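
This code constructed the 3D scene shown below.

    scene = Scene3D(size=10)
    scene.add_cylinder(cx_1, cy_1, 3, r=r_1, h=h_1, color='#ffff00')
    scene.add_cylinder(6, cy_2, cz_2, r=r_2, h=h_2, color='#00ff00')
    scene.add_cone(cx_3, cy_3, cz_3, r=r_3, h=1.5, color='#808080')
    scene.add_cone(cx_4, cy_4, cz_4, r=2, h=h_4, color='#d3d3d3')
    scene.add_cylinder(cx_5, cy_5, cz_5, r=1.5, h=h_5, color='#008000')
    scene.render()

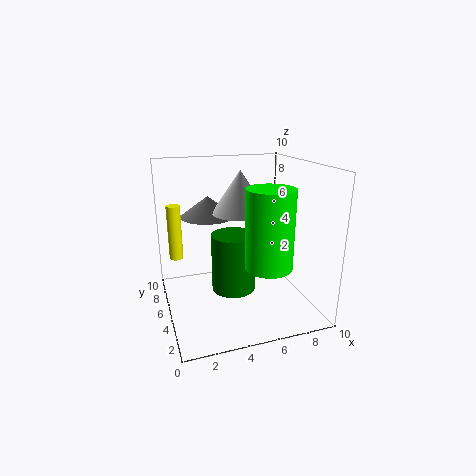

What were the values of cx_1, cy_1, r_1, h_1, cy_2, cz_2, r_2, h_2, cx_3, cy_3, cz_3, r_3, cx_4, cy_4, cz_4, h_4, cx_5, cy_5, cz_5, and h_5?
cx_1 = 1, cy_1 = 7.5, r_1 = 0.5, h_1 = 4, cy_2 = 2, cz_2 = 4, r_2 = 1.5, h_2 = 5, cx_3 = 3.5, cy_3 = 7.5, cz_3 = 6, r_3 = 2, cx_4 = 5.5, cy_4 = 6, cz_4 = 6.5, h_4 = 3, cx_5 = 4.5, cy_5 = 4.5, cz_5 = 1.5, h_5 = 4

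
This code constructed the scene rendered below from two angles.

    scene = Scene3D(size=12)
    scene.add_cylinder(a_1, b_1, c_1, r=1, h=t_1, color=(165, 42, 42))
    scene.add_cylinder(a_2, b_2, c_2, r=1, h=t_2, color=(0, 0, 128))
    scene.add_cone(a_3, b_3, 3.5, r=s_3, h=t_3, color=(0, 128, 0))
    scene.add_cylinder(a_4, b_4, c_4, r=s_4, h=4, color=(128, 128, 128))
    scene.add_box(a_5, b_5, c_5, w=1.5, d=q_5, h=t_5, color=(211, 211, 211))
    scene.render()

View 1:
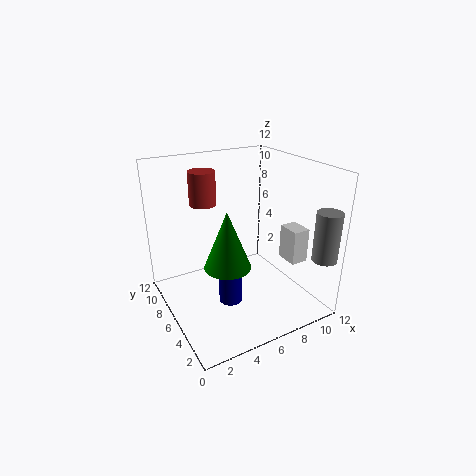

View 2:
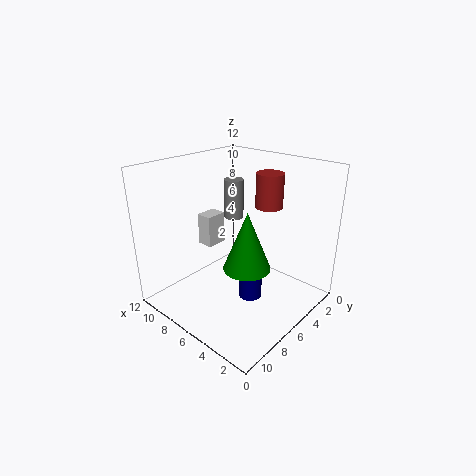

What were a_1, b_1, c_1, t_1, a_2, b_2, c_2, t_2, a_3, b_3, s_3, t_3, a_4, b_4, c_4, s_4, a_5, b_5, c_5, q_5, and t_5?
a_1 = 3, b_1 = 6, c_1 = 9.5, t_1 = 2.5, a_2 = 5, b_2 = 5.5, c_2 = 0.5, t_2 = 4, a_3 = 5, b_3 = 6, s_3 = 2, t_3 = 5, a_4 = 11, b_4 = 1, c_4 = 5, s_4 = 1, a_5 = 10, b_5 = 3.5, c_5 = 3.5, q_5 = 2, t_5 = 3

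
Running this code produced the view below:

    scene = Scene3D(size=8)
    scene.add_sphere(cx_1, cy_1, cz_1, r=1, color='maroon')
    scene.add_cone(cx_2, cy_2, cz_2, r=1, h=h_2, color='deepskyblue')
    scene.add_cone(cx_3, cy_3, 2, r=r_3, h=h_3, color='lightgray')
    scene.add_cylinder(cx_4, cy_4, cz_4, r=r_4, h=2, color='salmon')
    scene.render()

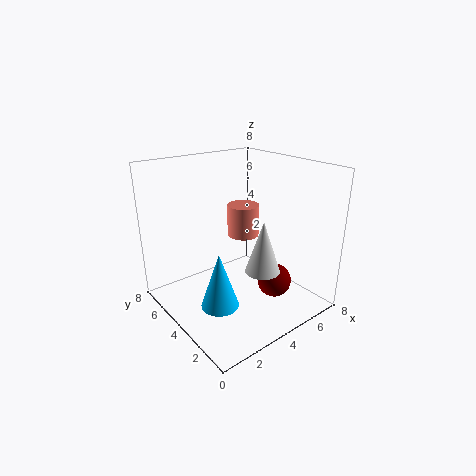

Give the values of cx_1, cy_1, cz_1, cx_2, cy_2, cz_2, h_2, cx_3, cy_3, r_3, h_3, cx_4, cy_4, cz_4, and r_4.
cx_1 = 6, cy_1 = 3, cz_1 = 1, cx_2 = 2, cy_2 = 3, cz_2 = 1, h_2 = 3, cx_3 = 5, cy_3 = 3, r_3 = 1, h_3 = 3, cx_4 = 6, cy_4 = 6, cz_4 = 3, r_4 = 1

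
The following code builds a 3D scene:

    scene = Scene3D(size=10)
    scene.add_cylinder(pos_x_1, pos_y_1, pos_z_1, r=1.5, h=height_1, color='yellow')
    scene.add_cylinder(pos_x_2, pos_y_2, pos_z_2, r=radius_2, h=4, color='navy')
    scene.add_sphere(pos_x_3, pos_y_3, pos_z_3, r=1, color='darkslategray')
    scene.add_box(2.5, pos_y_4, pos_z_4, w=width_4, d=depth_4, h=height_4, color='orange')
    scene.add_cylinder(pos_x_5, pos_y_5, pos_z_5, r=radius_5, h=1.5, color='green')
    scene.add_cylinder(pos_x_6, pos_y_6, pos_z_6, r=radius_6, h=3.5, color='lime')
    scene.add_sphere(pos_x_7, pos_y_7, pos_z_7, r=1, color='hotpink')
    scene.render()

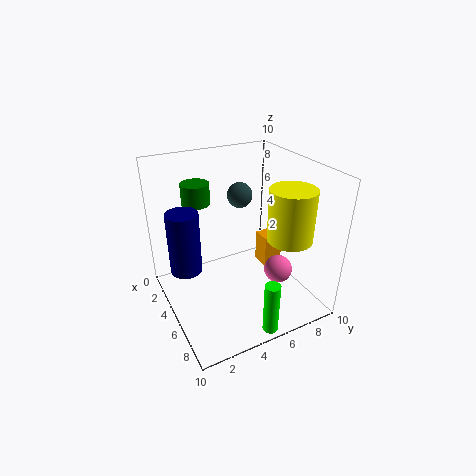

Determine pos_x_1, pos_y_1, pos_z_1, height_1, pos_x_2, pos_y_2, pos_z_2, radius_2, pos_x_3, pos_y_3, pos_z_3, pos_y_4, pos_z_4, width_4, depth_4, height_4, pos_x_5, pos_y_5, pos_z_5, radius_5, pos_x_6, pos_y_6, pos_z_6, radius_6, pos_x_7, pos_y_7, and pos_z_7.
pos_x_1 = 7.5; pos_y_1 = 7.5; pos_z_1 = 5.5; height_1 = 3.5; pos_x_2 = 5.5; pos_y_2 = 1; pos_z_2 = 4; radius_2 = 1; pos_x_3 = 1.5; pos_y_3 = 7; pos_z_3 = 6.5; pos_y_4 = 8; pos_z_4 = 1; width_4 = 1.5; depth_4 = 1.5; height_4 = 2.5; pos_x_5 = 2.5; pos_y_5 = 3; pos_z_5 = 7; radius_5 = 1; pos_x_6 = 9.5; pos_y_6 = 5; pos_z_6 = 0.5; radius_6 = 0.5; pos_x_7 = 6.5; pos_y_7 = 7.5; pos_z_7 = 2.5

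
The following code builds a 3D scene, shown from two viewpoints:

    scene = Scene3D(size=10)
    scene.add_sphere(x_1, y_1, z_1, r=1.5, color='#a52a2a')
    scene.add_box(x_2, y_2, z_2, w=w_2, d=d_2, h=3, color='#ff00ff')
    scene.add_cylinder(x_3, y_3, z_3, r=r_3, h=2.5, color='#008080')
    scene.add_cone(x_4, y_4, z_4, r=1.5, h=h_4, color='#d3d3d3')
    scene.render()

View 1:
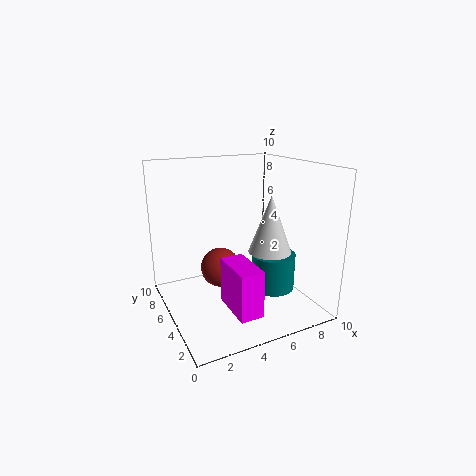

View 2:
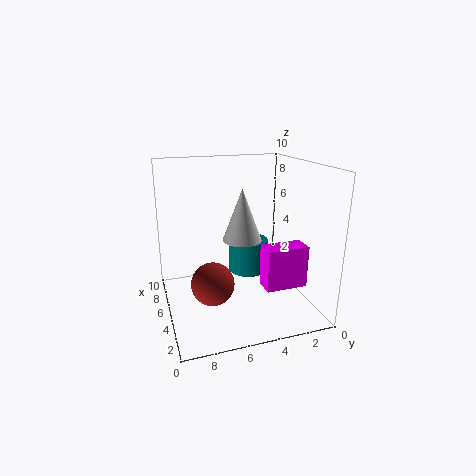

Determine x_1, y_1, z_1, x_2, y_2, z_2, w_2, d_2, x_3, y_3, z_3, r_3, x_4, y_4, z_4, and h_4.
x_1 = 4.5, y_1 = 7, z_1 = 2, x_2 = 3, y_2 = 0.5, z_2 = 1.5, w_2 = 1.5, d_2 = 3, x_3 = 7, y_3 = 3.5, z_3 = 1.5, r_3 = 1.5, x_4 = 7, y_4 = 4, z_4 = 4, h_4 = 4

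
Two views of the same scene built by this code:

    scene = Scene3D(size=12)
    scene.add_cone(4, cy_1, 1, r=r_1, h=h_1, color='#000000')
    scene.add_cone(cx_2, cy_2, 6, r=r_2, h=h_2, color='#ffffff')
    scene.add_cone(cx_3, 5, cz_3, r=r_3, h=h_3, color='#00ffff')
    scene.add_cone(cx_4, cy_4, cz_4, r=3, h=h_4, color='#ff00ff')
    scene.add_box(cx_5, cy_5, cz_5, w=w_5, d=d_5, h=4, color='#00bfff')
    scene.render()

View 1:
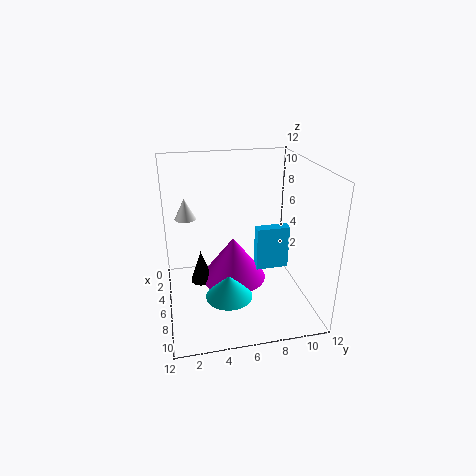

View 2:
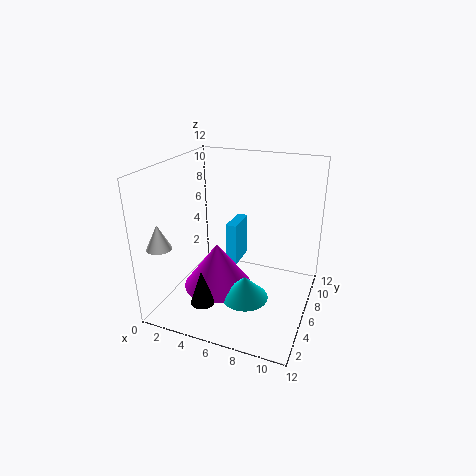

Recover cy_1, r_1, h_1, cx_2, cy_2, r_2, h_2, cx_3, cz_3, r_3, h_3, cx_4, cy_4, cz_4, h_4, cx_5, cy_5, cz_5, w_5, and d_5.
cy_1 = 3
r_1 = 1
h_1 = 3
cx_2 = 1
cy_2 = 2
r_2 = 1
h_2 = 2
cx_3 = 7
cz_3 = 1
r_3 = 2
h_3 = 2
cx_4 = 4
cy_4 = 6
cz_4 = 1
h_4 = 4
cx_5 = 4
cy_5 = 8
cz_5 = 2
w_5 = 1
d_5 = 3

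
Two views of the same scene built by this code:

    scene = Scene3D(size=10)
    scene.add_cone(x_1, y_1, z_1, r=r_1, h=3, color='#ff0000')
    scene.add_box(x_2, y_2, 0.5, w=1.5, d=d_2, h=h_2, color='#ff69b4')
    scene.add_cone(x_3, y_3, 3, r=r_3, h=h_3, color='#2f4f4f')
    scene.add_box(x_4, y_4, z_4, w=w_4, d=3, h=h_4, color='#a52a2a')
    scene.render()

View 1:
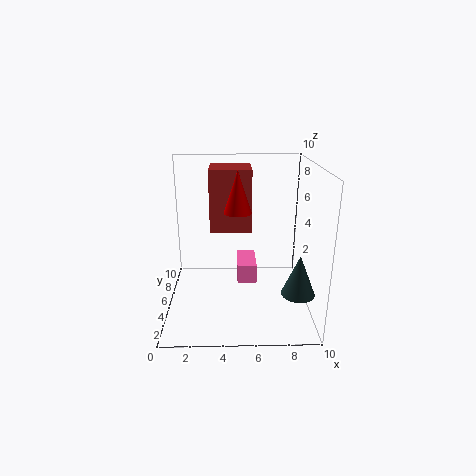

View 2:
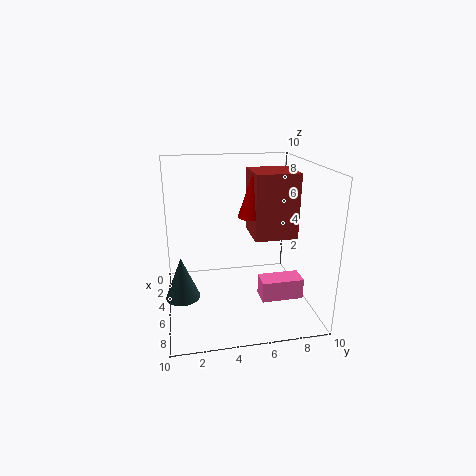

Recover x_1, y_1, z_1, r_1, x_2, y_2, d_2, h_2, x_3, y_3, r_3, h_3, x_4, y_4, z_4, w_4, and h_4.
x_1 = 5
y_1 = 6
z_1 = 6.5
r_1 = 1
x_2 = 5
y_2 = 6.5
d_2 = 3
h_2 = 1.5
x_3 = 8.5
y_3 = 1
r_3 = 1
h_3 = 2.5
x_4 = 3
y_4 = 6
z_4 = 5
w_4 = 3
h_4 = 4.5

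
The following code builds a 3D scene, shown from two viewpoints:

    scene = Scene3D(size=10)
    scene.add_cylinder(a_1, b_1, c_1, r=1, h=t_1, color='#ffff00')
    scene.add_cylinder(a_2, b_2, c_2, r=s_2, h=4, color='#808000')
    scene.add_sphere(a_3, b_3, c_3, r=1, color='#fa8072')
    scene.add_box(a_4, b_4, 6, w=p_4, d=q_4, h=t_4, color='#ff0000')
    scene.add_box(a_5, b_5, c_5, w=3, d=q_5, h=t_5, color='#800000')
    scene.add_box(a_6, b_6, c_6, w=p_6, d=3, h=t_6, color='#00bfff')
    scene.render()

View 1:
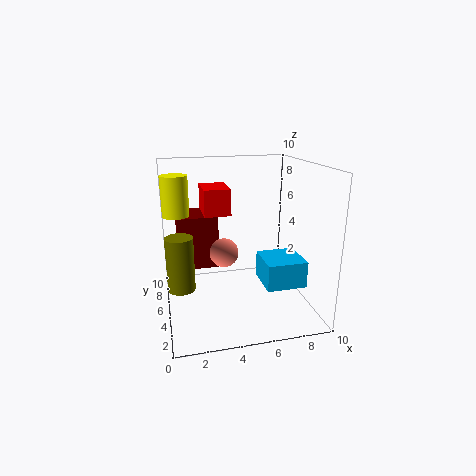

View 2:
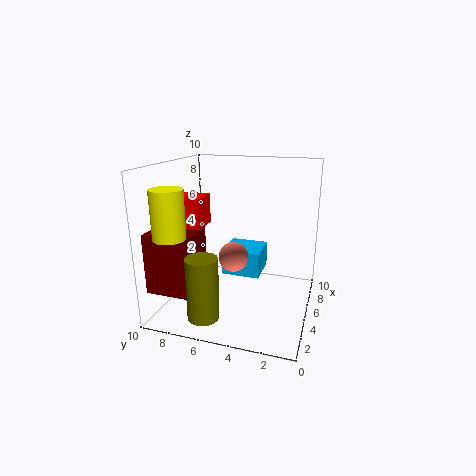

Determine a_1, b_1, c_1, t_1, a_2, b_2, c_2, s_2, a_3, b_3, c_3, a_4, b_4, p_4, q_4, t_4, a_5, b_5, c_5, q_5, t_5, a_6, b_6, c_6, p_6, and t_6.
a_1 = 1, b_1 = 8, c_1 = 6, t_1 = 3, a_2 = 1, b_2 = 6, c_2 = 1, s_2 = 1, a_3 = 4, b_3 = 5, c_3 = 4, a_4 = 3, b_4 = 7, p_4 = 2, q_4 = 3, t_4 = 2, a_5 = 1, b_5 = 7, c_5 = 2, q_5 = 3, t_5 = 4, a_6 = 7, b_6 = 4, c_6 = 1, p_6 = 3, t_6 = 2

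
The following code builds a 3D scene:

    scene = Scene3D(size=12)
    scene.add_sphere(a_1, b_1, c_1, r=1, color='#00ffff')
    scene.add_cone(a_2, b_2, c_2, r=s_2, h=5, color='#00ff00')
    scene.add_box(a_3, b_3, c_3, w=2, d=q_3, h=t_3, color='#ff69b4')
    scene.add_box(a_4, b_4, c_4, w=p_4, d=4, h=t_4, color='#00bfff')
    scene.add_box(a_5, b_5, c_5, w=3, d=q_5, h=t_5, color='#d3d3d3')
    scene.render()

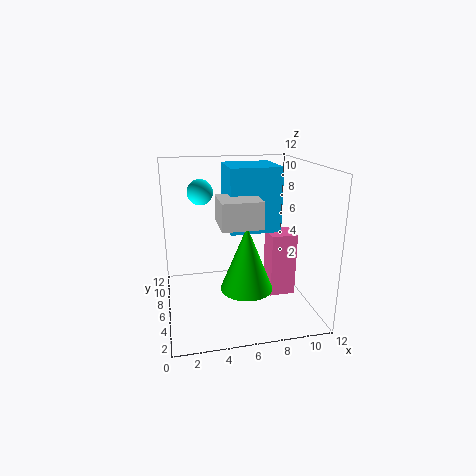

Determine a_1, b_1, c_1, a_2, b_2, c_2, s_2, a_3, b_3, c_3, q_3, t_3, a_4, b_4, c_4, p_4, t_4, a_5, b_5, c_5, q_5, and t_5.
a_1 = 3; b_1 = 6; c_1 = 10; a_2 = 6; b_2 = 3; c_2 = 3; s_2 = 2; a_3 = 8; b_3 = 3; c_3 = 2; q_3 = 2; t_3 = 5; a_4 = 5; b_4 = 4; c_4 = 7; p_4 = 4; t_4 = 5; a_5 = 4; b_5 = 2; c_5 = 8; q_5 = 3; t_5 = 2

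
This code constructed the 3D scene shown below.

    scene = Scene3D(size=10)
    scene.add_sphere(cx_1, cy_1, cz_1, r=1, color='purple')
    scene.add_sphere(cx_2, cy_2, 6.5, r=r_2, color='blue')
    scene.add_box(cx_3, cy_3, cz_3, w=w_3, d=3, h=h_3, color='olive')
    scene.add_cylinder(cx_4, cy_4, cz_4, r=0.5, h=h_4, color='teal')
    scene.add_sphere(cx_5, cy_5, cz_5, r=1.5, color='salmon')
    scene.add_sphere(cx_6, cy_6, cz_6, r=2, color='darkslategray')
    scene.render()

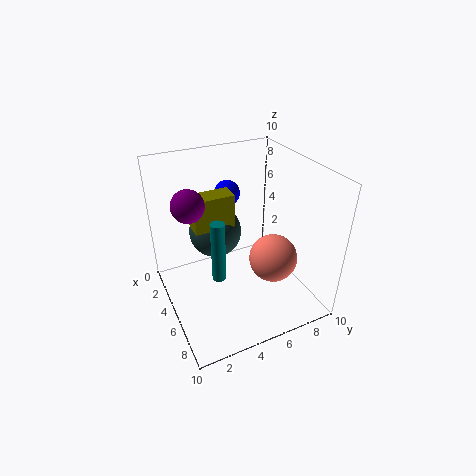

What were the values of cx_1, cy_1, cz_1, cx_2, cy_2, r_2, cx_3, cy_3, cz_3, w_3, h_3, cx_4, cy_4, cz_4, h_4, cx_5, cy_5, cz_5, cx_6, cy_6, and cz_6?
cx_1 = 5.5; cy_1 = 1.5; cz_1 = 8.5; cx_2 = 1; cy_2 = 6; r_2 = 1; cx_3 = 2; cy_3 = 2.5; cz_3 = 5; w_3 = 1.5; h_3 = 2.5; cx_4 = 5; cy_4 = 3.5; cz_4 = 2; h_4 = 4.5; cx_5 = 8; cy_5 = 6; cz_5 = 5; cx_6 = 2; cy_6 = 4.5; cz_6 = 4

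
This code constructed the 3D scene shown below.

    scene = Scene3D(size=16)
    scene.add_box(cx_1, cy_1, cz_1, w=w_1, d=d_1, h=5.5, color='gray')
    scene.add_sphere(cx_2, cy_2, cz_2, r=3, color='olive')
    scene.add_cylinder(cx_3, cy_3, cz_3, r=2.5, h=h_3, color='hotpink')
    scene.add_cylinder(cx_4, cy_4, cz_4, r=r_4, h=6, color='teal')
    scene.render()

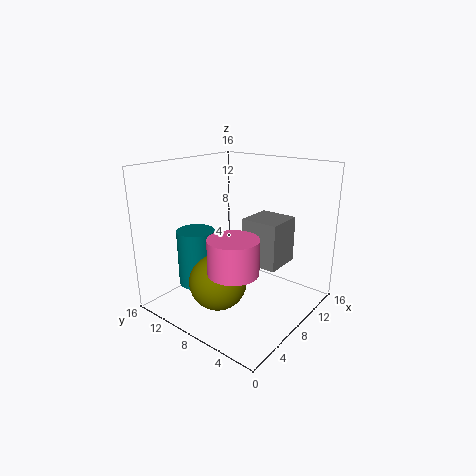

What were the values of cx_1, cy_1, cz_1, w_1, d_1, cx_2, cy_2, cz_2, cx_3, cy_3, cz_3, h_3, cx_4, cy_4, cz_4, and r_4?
cx_1 = 10, cy_1 = 4.5, cz_1 = 4, w_1 = 4.5, d_1 = 4.5, cx_2 = 4, cy_2 = 7.5, cz_2 = 4.5, cx_3 = 3.5, cy_3 = 5, cz_3 = 6.5, h_3 = 3.5, cx_4 = 4, cy_4 = 10.5, cz_4 = 3.5, r_4 = 2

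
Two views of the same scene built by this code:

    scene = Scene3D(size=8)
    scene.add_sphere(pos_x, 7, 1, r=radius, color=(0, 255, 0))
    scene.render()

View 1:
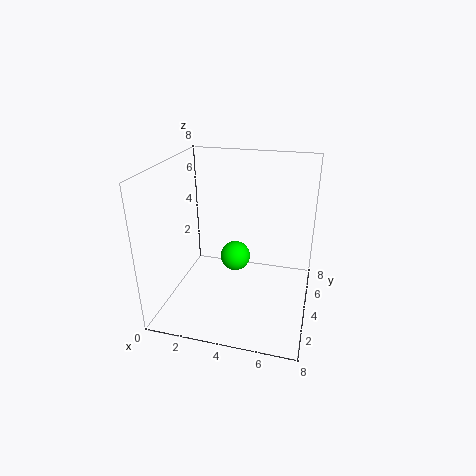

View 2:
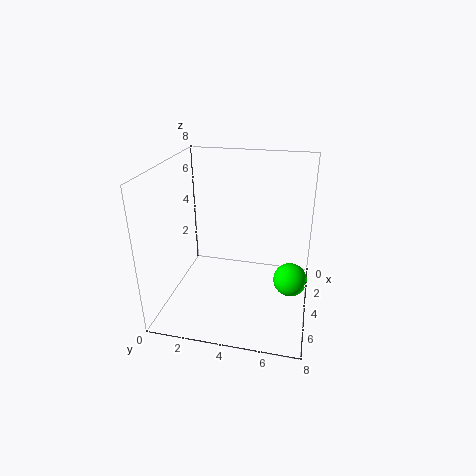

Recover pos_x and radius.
pos_x = 3
radius = 1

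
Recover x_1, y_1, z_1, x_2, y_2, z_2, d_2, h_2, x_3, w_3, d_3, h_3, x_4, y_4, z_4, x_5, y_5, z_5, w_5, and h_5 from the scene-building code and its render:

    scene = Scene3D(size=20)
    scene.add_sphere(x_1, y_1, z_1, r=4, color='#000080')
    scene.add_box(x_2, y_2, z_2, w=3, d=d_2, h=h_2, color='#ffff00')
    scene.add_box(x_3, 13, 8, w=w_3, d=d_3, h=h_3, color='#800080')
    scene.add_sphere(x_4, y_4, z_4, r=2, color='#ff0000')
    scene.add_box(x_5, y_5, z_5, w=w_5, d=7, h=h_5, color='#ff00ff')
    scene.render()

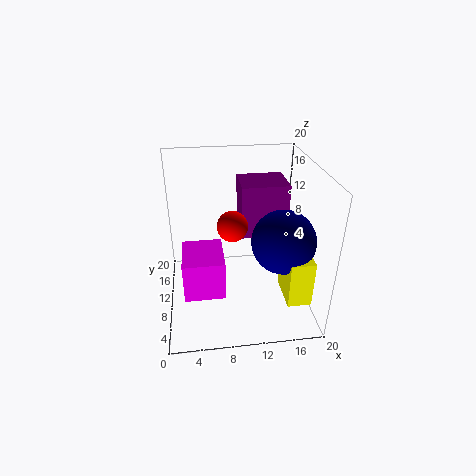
x_1 = 15; y_1 = 5; z_1 = 12; x_2 = 15; y_2 = 1; z_2 = 5; d_2 = 5; h_2 = 6; x_3 = 11; w_3 = 7; d_3 = 6; h_3 = 8; x_4 = 9; y_4 = 8; z_4 = 13; x_5 = 2; y_5 = 8; z_5 = 1; w_5 = 6; h_5 = 6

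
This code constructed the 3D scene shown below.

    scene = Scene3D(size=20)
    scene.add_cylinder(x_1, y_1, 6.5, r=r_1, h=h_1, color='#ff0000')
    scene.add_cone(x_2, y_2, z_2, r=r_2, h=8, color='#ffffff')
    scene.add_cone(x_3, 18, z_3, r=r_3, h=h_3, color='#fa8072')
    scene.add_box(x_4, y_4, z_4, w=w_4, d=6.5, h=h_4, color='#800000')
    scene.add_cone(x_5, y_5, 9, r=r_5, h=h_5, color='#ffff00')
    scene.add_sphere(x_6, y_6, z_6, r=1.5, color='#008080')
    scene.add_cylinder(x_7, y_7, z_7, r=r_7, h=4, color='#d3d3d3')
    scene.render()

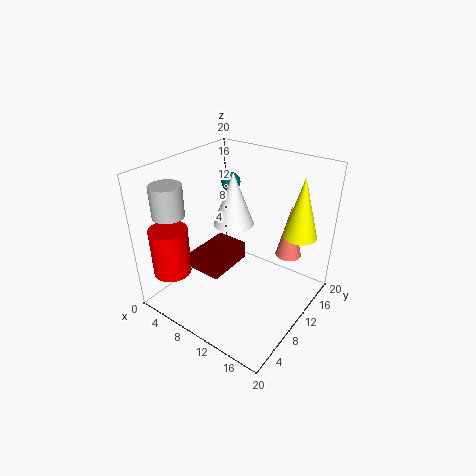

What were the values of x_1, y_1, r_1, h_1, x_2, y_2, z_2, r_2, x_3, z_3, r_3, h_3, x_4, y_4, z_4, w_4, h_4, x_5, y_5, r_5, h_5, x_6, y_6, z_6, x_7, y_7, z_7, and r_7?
x_1 = 4.5
y_1 = 2.5
r_1 = 2.5
h_1 = 6.5
x_2 = 7
y_2 = 13
z_2 = 10
r_2 = 3
x_3 = 14
z_3 = 4.5
r_3 = 2
h_3 = 8.5
x_4 = 6
y_4 = 4.5
z_4 = 6.5
w_4 = 4.5
h_4 = 2.5
x_5 = 16
y_5 = 17
r_5 = 2.5
h_5 = 9
x_6 = 3.5
y_6 = 17
z_6 = 14.5
x_7 = 5
y_7 = 2.5
z_7 = 15
r_7 = 2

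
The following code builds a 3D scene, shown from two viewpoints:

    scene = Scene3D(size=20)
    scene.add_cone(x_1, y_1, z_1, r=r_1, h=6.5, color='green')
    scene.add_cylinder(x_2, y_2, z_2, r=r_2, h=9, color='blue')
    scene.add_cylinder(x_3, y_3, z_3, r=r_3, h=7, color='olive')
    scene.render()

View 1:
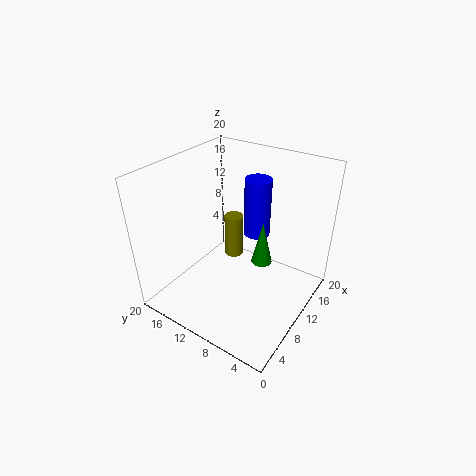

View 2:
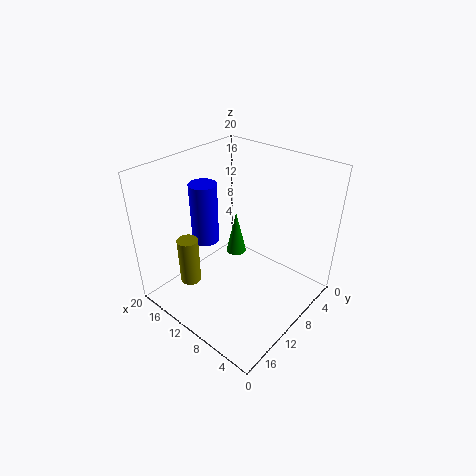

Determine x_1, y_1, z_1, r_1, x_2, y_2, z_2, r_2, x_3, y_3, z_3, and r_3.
x_1 = 12.5, y_1 = 7.5, z_1 = 5.5, r_1 = 1.5, x_2 = 16, y_2 = 10.5, z_2 = 7.5, r_2 = 2, x_3 = 15.5, y_3 = 14.5, z_3 = 2.5, r_3 = 1.5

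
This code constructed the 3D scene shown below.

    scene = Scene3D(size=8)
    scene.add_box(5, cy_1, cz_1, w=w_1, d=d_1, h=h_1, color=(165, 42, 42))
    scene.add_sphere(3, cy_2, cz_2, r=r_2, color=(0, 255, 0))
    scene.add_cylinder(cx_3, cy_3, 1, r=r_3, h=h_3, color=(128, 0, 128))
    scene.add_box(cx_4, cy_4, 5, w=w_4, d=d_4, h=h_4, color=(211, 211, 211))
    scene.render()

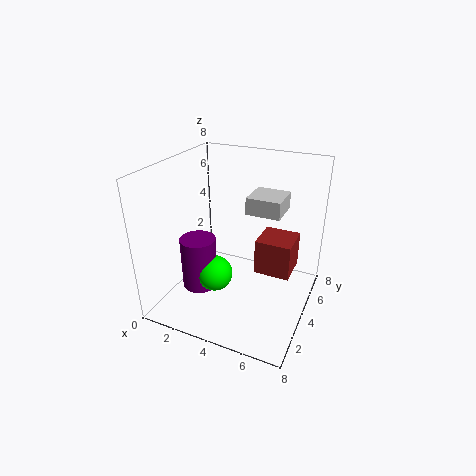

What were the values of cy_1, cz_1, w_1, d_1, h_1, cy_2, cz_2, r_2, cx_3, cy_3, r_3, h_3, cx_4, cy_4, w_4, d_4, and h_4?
cy_1 = 4
cz_1 = 2
w_1 = 2
d_1 = 2
h_1 = 2
cy_2 = 3
cz_2 = 2
r_2 = 1
cx_3 = 2
cy_3 = 3
r_3 = 1
h_3 = 3
cx_4 = 4
cy_4 = 5
w_4 = 2
d_4 = 2
h_4 = 1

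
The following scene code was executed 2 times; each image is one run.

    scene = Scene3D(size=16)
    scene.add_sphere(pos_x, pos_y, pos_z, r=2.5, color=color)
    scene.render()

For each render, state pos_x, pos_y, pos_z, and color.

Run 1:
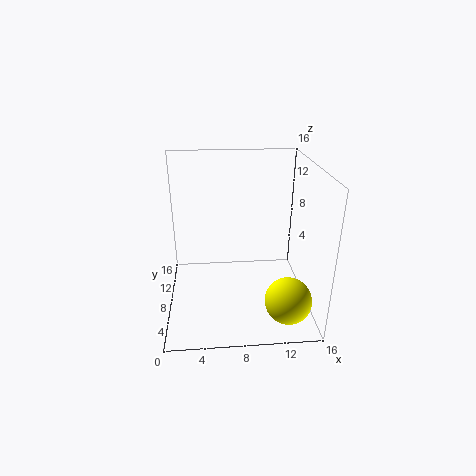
pos_x = 13; pos_y = 3.5; pos_z = 2.5; color = 'yellow'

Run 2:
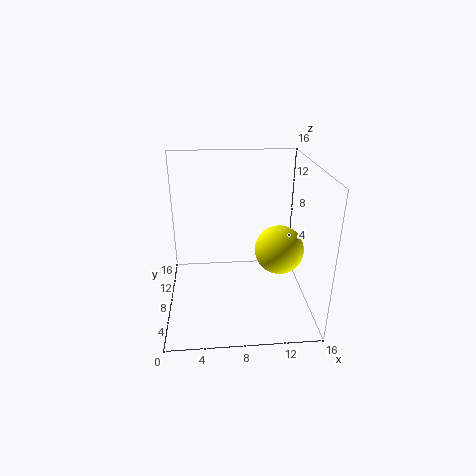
pos_x = 12; pos_y = 5; pos_z = 8; color = 'yellow'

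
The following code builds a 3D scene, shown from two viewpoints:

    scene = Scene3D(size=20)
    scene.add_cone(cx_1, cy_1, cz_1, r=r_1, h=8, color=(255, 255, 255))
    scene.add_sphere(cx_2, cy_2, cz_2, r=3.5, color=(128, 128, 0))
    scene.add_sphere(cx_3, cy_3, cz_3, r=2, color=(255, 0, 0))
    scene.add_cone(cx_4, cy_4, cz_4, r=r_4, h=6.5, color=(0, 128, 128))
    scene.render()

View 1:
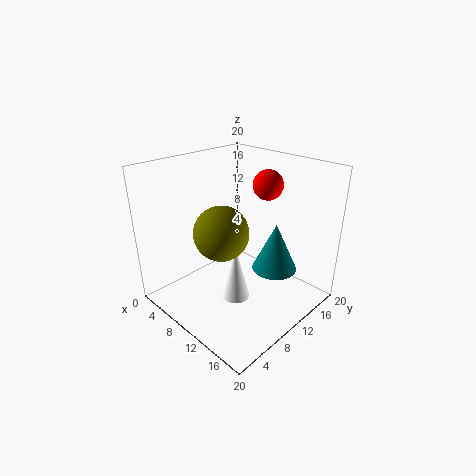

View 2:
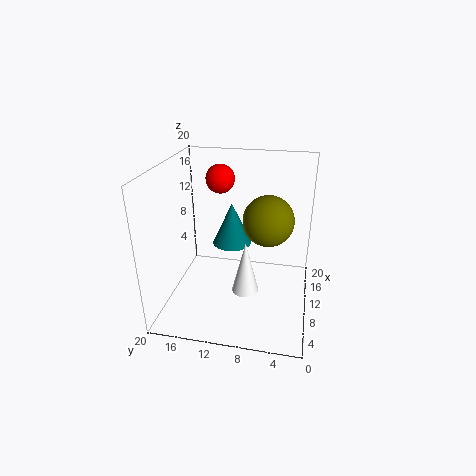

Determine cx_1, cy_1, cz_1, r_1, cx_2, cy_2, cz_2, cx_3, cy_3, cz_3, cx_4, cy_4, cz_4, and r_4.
cx_1 = 10.5, cy_1 = 9, cz_1 = 1, r_1 = 2, cx_2 = 11, cy_2 = 6, cz_2 = 12.5, cx_3 = 12.5, cy_3 = 13, cz_3 = 17.5, cx_4 = 15, cy_4 = 12, cz_4 = 6.5, r_4 = 3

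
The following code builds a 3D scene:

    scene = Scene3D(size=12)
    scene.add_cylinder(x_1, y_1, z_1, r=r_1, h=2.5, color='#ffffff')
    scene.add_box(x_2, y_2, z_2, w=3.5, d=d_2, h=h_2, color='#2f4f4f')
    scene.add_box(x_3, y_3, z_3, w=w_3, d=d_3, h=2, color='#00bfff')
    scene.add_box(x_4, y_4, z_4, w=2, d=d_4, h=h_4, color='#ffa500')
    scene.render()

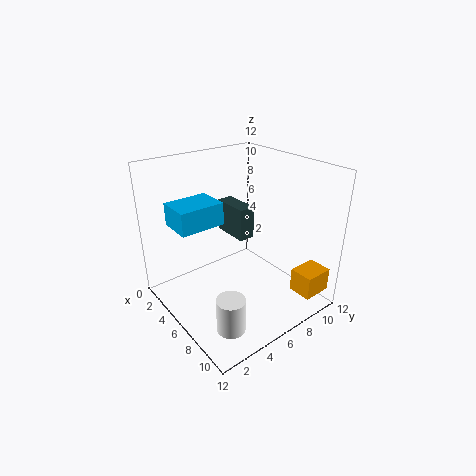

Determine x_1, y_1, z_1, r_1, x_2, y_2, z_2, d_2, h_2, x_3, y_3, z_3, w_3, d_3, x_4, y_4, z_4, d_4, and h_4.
x_1 = 11; y_1 = 1.5; z_1 = 2.5; r_1 = 1; x_2 = 1; y_2 = 7.5; z_2 = 4.5; d_2 = 1.5; h_2 = 3; x_3 = 1; y_3 = 2; z_3 = 6.5; w_3 = 3; d_3 = 4; x_4 = 9.5; y_4 = 9; z_4 = 1.5; d_4 = 2.5; h_4 = 2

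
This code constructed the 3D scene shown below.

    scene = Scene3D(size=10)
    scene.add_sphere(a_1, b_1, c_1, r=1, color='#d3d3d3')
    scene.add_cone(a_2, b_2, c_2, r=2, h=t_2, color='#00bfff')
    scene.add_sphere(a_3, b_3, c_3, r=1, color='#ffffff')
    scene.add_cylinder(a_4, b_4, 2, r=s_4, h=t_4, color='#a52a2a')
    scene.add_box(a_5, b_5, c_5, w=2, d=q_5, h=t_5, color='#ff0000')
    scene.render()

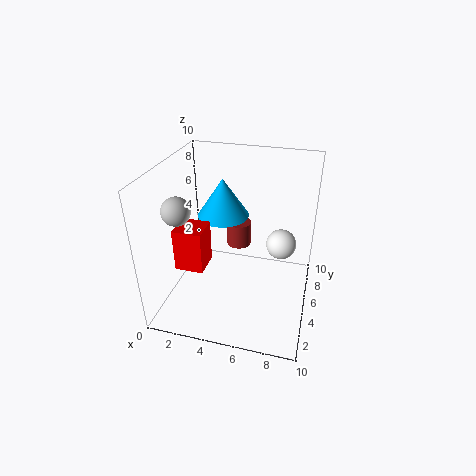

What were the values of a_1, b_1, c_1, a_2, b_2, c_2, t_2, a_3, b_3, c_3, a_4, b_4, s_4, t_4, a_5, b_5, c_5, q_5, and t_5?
a_1 = 1, b_1 = 4, c_1 = 7, a_2 = 3, b_2 = 8, c_2 = 5, t_2 = 3, a_3 = 8, b_3 = 5, c_3 = 5, a_4 = 4, b_4 = 9, s_4 = 1, t_4 = 2, a_5 = 1, b_5 = 3, c_5 = 3, q_5 = 2, t_5 = 3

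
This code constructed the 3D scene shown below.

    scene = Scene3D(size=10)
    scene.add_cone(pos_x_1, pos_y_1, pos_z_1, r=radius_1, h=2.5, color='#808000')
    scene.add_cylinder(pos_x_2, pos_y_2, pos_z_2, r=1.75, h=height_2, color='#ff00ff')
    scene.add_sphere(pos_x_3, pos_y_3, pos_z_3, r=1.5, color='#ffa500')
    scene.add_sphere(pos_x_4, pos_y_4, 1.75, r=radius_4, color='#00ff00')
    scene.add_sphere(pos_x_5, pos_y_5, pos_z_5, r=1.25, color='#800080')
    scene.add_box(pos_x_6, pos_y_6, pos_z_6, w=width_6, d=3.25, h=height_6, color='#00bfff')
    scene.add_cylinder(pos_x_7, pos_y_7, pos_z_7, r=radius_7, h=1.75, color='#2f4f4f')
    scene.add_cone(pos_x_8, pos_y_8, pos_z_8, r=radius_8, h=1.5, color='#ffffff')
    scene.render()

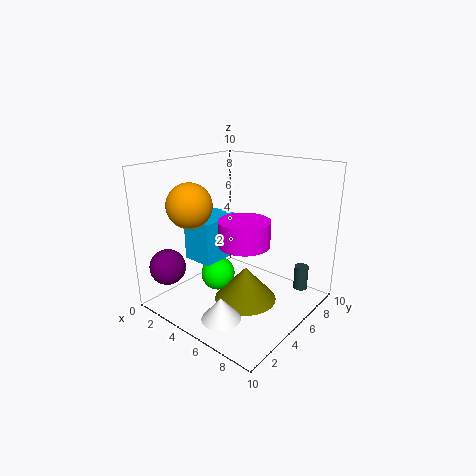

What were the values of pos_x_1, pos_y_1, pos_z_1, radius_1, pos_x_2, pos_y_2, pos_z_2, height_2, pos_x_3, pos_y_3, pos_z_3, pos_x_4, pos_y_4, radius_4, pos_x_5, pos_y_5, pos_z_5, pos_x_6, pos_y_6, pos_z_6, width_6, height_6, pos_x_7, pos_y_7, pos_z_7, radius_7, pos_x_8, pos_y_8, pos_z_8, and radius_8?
pos_x_1 = 5.5, pos_y_1 = 5.25, pos_z_1 = 0.25, radius_1 = 2.25, pos_x_2 = 5.75, pos_y_2 = 4.75, pos_z_2 = 4.75, height_2 = 1.75, pos_x_3 = 3, pos_y_3 = 2.5, pos_z_3 = 7.5, pos_x_4 = 3.25, pos_y_4 = 4.75, radius_4 = 1.25, pos_x_5 = 1.5, pos_y_5 = 1.5, pos_z_5 = 3, pos_x_6 = 1.75, pos_y_6 = 3, pos_z_6 = 3.25, width_6 = 2.25, height_6 = 3, pos_x_7 = 8.5, pos_y_7 = 8, pos_z_7 = 1, radius_7 = 0.5, pos_x_8 = 6.5, pos_y_8 = 1.5, pos_z_8 = 1, radius_8 = 1.25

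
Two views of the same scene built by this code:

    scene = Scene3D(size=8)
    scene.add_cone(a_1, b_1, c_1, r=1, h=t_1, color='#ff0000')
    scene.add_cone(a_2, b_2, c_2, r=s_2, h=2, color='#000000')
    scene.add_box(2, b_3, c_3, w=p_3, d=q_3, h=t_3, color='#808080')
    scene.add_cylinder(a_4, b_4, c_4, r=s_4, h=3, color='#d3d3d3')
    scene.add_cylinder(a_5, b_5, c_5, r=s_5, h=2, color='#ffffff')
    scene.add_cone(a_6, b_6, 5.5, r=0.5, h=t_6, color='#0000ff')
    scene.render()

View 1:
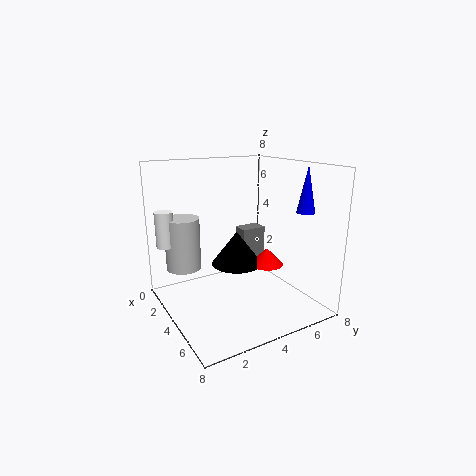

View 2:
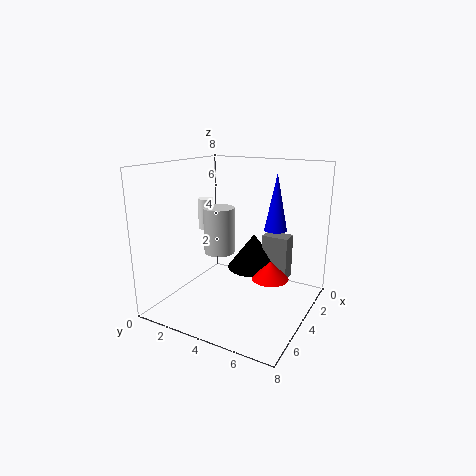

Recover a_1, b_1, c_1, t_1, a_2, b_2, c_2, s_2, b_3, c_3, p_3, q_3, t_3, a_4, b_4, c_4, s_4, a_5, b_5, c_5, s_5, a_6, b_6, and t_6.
a_1 = 4; b_1 = 6; c_1 = 2; t_1 = 1; a_2 = 3; b_2 = 4.5; c_2 = 2; s_2 = 1.5; b_3 = 5; c_3 = 1.5; p_3 = 1; q_3 = 1.5; t_3 = 2.5; a_4 = 2; b_4 = 1.5; c_4 = 2; s_4 = 1; a_5 = 2; b_5 = 0.5; c_5 = 3.5; s_5 = 0.5; a_6 = 6; b_6 = 7; t_6 = 2.5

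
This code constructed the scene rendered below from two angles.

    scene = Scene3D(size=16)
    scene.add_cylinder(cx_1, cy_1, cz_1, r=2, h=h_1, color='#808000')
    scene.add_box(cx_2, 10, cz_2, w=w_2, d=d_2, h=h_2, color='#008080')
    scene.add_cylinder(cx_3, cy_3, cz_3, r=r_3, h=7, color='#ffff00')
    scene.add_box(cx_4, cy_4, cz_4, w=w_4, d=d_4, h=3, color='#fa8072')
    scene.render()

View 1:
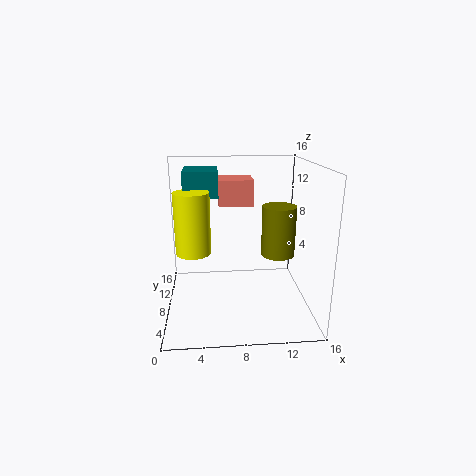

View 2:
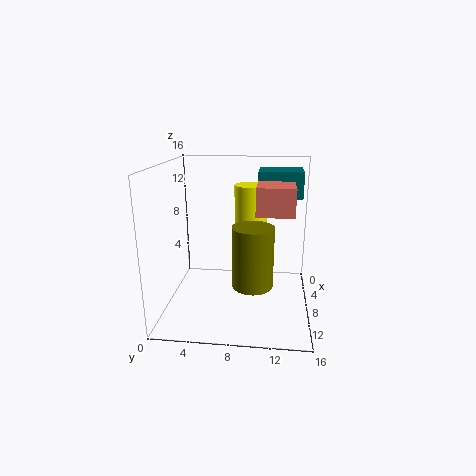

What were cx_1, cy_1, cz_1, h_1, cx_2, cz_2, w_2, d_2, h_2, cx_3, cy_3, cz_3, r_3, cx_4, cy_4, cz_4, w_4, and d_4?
cx_1 = 13, cy_1 = 10, cz_1 = 5, h_1 = 6, cx_2 = 2, cz_2 = 12, w_2 = 4, d_2 = 5, h_2 = 3, cx_3 = 3, cy_3 = 9, cz_3 = 6, r_3 = 2, cx_4 = 6, cy_4 = 10, cz_4 = 11, w_4 = 4, d_4 = 4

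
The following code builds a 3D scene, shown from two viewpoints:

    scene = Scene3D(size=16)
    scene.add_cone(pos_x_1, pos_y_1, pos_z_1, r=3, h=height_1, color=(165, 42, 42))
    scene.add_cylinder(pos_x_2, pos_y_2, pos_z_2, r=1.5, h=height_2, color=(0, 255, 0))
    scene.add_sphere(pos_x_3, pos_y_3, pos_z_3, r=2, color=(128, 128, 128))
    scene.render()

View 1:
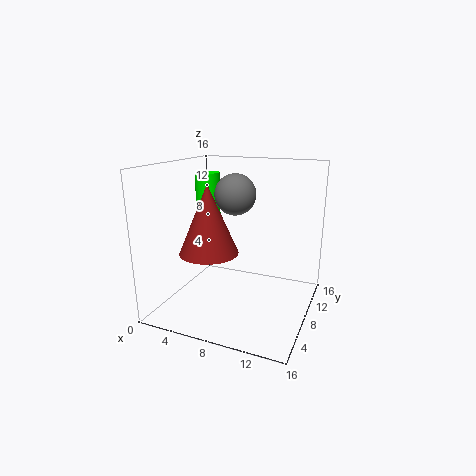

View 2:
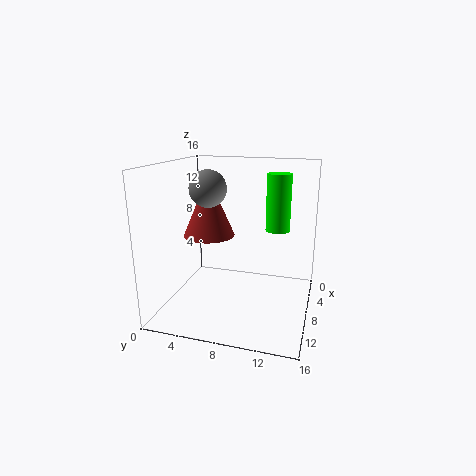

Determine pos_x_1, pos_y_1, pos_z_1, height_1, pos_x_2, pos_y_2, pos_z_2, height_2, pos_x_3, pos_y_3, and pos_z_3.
pos_x_1 = 6.5, pos_y_1 = 4, pos_z_1 = 7.5, height_1 = 7, pos_x_2 = 2.5, pos_y_2 = 11.5, pos_z_2 = 7.5, height_2 = 7, pos_x_3 = 9, pos_y_3 = 5, pos_z_3 = 13.5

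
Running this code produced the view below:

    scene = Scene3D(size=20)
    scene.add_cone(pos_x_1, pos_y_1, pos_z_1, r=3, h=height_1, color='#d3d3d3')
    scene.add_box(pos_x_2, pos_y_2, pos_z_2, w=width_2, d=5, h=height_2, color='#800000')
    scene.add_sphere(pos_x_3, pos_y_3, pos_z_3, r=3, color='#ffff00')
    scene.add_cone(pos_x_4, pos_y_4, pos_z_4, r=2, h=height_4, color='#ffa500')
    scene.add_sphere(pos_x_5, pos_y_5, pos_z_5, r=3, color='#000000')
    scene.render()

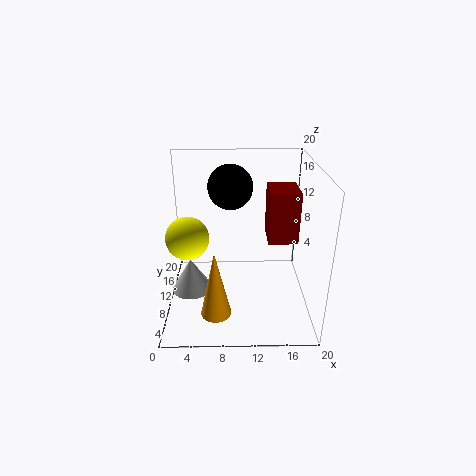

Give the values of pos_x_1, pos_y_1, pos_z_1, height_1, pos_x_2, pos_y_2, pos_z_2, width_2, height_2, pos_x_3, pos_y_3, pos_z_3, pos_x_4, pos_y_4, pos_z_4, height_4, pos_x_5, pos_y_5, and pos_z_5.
pos_x_1 = 3; pos_y_1 = 11; pos_z_1 = 1; height_1 = 5; pos_x_2 = 14; pos_y_2 = 8; pos_z_2 = 10; width_2 = 4; height_2 = 7; pos_x_3 = 3; pos_y_3 = 10; pos_z_3 = 10; pos_x_4 = 7; pos_y_4 = 4; pos_z_4 = 2; height_4 = 9; pos_x_5 = 9; pos_y_5 = 11; pos_z_5 = 17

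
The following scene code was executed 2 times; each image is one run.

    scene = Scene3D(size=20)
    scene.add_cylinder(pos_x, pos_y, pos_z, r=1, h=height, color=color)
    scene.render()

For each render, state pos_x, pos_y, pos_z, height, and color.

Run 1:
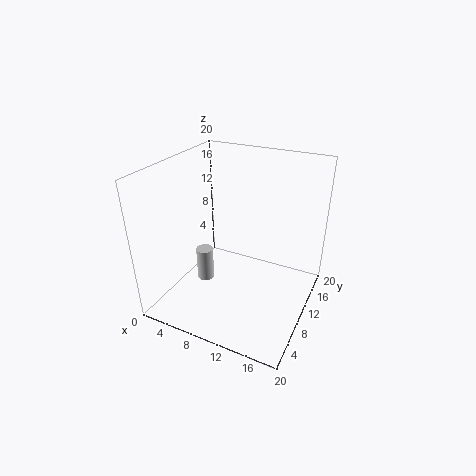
pos_x = 9; pos_y = 3; pos_z = 8; height = 4; color = 'lightgray'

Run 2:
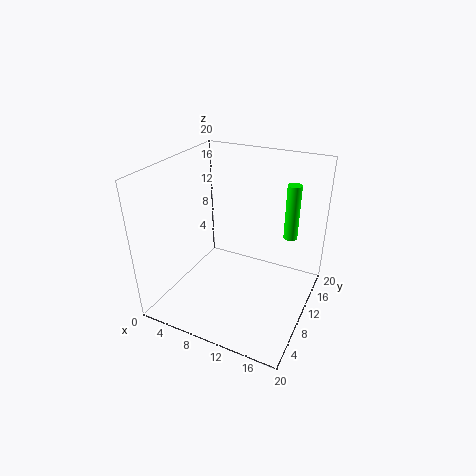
pos_x = 16; pos_y = 15; pos_z = 9; height = 8; color = 'lime'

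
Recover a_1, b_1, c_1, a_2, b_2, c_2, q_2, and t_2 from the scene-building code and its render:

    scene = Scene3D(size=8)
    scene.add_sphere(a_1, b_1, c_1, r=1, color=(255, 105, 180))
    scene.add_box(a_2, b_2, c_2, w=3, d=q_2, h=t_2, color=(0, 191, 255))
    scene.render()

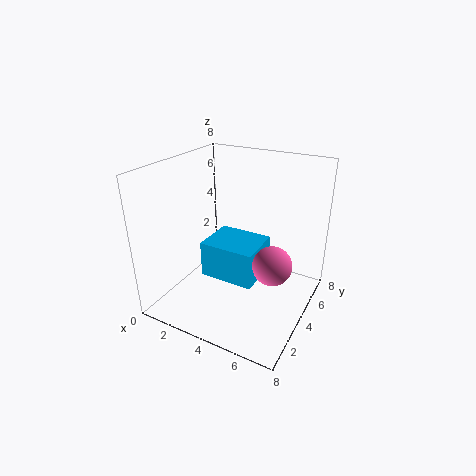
a_1 = 6.5; b_1 = 3; c_1 = 3.5; a_2 = 2.5; b_2 = 2.5; c_2 = 2; q_2 = 2.5; t_2 = 2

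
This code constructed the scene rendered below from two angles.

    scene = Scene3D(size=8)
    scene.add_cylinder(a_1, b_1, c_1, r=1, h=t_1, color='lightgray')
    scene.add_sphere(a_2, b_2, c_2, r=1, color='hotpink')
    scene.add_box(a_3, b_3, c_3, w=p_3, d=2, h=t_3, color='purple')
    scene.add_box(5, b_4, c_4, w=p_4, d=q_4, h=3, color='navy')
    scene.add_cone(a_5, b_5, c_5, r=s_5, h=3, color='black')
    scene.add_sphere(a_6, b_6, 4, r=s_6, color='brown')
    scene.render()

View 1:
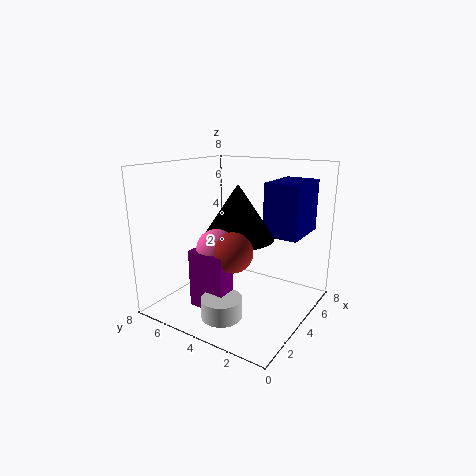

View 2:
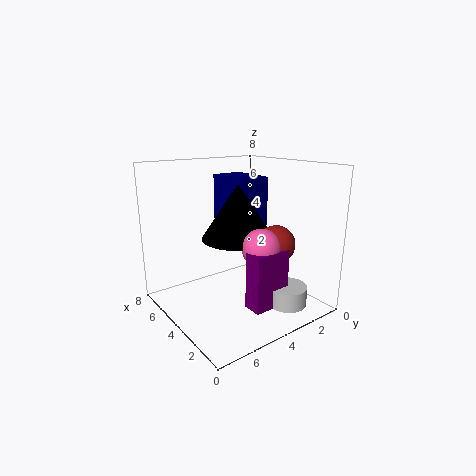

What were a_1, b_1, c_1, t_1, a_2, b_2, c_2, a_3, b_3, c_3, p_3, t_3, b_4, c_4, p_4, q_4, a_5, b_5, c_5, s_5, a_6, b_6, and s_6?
a_1 = 1; b_1 = 3; c_1 = 1; t_1 = 1; a_2 = 2; b_2 = 4; c_2 = 4; a_3 = 1; b_3 = 3; c_3 = 1; p_3 = 1; t_3 = 3; b_4 = 1; c_4 = 4; p_4 = 3; q_4 = 2; a_5 = 4; b_5 = 4; c_5 = 4; s_5 = 2; a_6 = 2; b_6 = 3; s_6 = 1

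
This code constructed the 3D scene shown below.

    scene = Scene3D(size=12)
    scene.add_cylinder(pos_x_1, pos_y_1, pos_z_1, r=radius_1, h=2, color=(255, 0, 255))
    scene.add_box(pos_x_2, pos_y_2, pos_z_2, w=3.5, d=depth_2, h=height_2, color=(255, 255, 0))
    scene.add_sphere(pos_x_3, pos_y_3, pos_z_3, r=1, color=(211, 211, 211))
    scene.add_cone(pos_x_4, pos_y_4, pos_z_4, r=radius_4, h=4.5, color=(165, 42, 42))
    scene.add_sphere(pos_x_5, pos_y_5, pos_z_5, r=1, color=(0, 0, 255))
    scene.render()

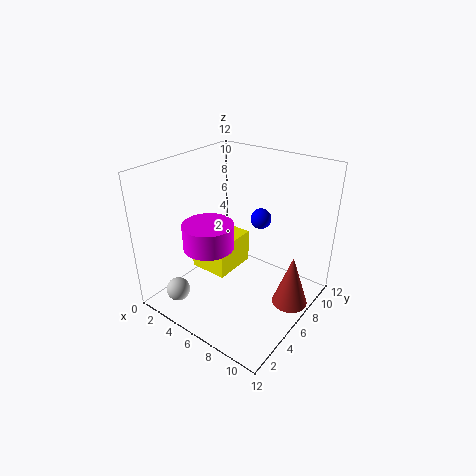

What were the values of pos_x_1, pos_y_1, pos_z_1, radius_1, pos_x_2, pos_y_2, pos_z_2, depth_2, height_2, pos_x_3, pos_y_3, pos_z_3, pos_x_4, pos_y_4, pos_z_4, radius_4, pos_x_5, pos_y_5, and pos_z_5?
pos_x_1 = 5, pos_y_1 = 3.5, pos_z_1 = 6, radius_1 = 2, pos_x_2 = 1.5, pos_y_2 = 5, pos_z_2 = 2, depth_2 = 4, height_2 = 3, pos_x_3 = 2.5, pos_y_3 = 2, pos_z_3 = 1.5, pos_x_4 = 10.5, pos_y_4 = 7.5, pos_z_4 = 0.5, radius_4 = 1.5, pos_x_5 = 5, pos_y_5 = 11, pos_z_5 = 5.5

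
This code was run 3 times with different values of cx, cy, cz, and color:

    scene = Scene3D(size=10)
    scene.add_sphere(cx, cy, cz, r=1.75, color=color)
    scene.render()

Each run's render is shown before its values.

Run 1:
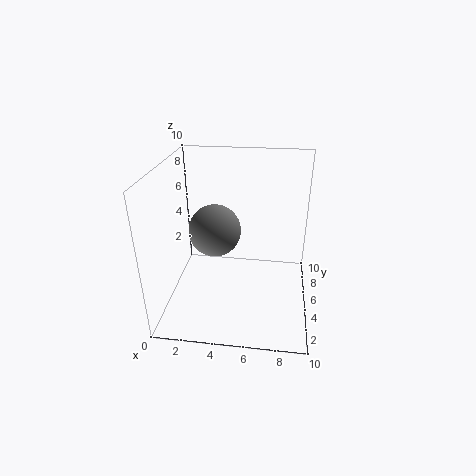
cx = 3.5, cy = 4.5, cz = 5.75, color = 'gray'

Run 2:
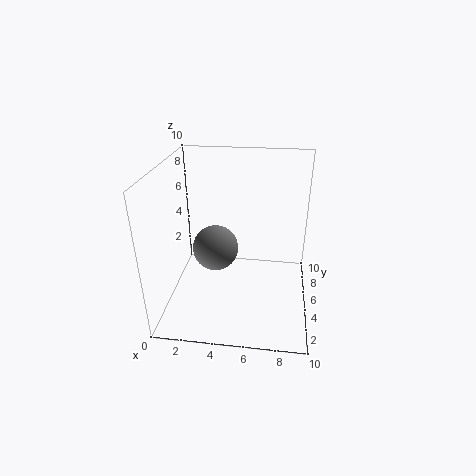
cx = 3, cy = 6.75, cz = 3, color = 'gray'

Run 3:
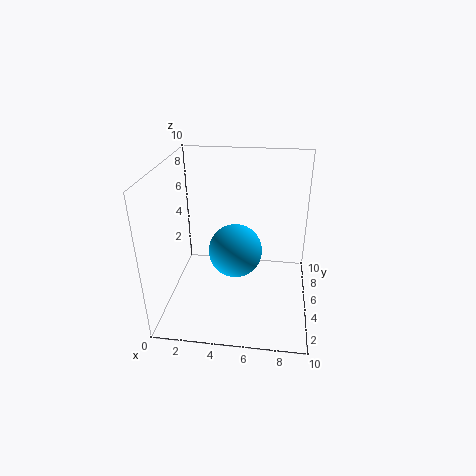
cx = 5, cy = 3.75, cz = 4.75, color = 'deepskyblue'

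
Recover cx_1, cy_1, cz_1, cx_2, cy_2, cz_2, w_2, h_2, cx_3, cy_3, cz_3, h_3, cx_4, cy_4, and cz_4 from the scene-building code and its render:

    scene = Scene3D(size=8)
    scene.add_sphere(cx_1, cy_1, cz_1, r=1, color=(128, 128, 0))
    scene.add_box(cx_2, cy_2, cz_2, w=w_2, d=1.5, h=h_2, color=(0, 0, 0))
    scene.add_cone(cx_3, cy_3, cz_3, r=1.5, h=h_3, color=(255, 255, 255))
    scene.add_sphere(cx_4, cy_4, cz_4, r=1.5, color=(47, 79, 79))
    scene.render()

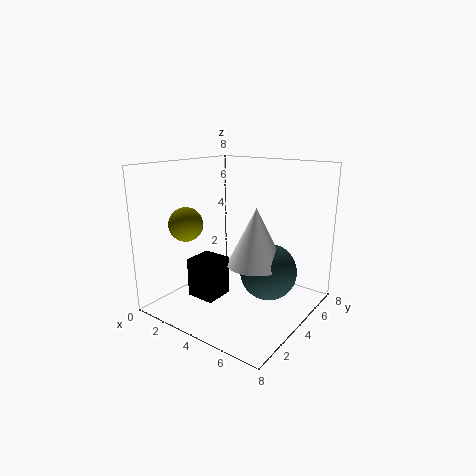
cx_1 = 1; cy_1 = 3; cz_1 = 4.5; cx_2 = 3; cy_2 = 1; cz_2 = 1.5; w_2 = 1.5; h_2 = 2; cx_3 = 5.5; cy_3 = 3.5; cz_3 = 3; h_3 = 3; cx_4 = 6; cy_4 = 4; cz_4 = 2.5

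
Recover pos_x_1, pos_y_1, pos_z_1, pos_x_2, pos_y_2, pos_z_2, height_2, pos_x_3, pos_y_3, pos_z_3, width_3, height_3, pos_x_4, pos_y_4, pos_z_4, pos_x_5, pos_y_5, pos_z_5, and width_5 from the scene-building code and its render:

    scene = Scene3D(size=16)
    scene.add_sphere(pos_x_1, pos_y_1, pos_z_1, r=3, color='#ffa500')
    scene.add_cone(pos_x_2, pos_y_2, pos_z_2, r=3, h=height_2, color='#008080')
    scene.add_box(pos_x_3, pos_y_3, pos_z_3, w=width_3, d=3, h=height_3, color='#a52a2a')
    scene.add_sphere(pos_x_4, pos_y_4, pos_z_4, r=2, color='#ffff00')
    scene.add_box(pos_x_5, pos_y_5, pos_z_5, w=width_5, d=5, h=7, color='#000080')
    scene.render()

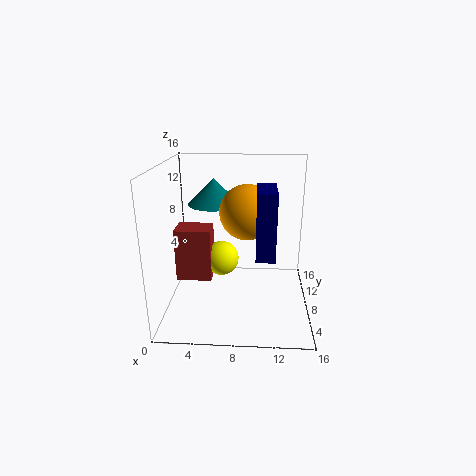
pos_x_1 = 9
pos_y_1 = 8
pos_z_1 = 11
pos_x_2 = 5
pos_y_2 = 11
pos_z_2 = 11
height_2 = 3
pos_x_3 = 1
pos_y_3 = 7
pos_z_3 = 3
width_3 = 4
height_3 = 6
pos_x_4 = 6
pos_y_4 = 9
pos_z_4 = 5
pos_x_5 = 10
pos_y_5 = 4
pos_z_5 = 7
width_5 = 2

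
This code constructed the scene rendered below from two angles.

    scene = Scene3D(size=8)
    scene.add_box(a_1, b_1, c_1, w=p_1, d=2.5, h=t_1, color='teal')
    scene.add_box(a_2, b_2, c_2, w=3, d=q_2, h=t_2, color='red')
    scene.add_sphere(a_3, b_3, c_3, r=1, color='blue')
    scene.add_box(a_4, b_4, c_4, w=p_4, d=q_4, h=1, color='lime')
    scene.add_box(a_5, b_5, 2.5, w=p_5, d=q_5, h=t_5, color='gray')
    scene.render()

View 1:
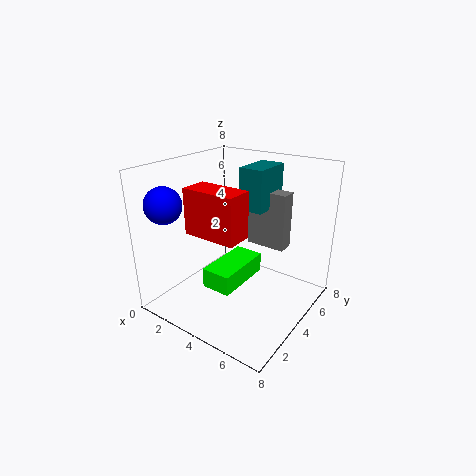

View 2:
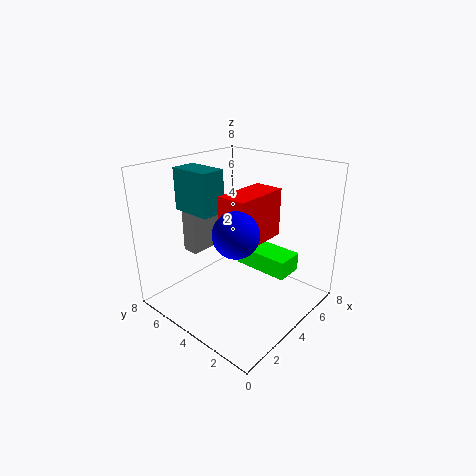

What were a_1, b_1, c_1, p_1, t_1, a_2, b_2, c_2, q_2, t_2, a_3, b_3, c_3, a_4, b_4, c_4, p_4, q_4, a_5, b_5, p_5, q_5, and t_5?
a_1 = 3; b_1 = 5.5; c_1 = 5; p_1 = 1.5; t_1 = 2.5; a_2 = 2; b_2 = 2; c_2 = 4.5; q_2 = 1.5; t_2 = 2.5; a_3 = 1; b_3 = 1.5; c_3 = 6; a_4 = 4; b_4 = 1; c_4 = 2.5; p_4 = 1.5; q_4 = 3; a_5 = 3; b_5 = 6.5; p_5 = 2.5; q_5 = 1; t_5 = 3.5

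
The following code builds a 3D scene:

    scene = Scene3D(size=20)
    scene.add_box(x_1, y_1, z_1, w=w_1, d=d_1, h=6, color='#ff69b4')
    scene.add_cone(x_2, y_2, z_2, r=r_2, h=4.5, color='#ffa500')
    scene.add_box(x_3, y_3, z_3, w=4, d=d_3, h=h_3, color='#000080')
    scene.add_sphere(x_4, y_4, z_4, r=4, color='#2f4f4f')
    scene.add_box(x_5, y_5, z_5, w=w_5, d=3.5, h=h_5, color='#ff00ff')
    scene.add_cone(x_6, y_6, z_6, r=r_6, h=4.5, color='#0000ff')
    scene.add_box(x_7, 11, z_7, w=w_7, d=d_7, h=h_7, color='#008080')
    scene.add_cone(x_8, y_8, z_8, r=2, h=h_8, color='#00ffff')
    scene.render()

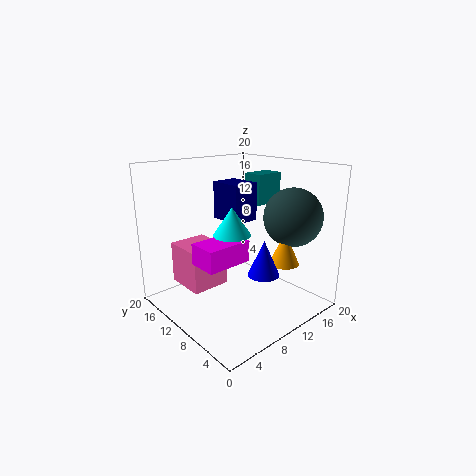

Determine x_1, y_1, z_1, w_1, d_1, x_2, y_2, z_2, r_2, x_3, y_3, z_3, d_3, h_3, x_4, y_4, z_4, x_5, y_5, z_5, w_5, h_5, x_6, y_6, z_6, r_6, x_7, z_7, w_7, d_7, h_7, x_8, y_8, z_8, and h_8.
x_1 = 4, y_1 = 12, z_1 = 2.5, w_1 = 5.5, d_1 = 6, x_2 = 13.5, y_2 = 4.5, z_2 = 7, r_2 = 2, x_3 = 10.5, y_3 = 11, z_3 = 11.5, d_3 = 5, h_3 = 5.5, x_4 = 15.5, y_4 = 5, z_4 = 13, x_5 = 0.5, y_5 = 3.5, z_5 = 10, w_5 = 5.5, h_5 = 2.5, x_6 = 9, y_6 = 4, z_6 = 7, r_6 = 2, x_7 = 15, z_7 = 13.5, w_7 = 4.5, d_7 = 3, h_7 = 4.5, x_8 = 3, y_8 = 3, z_8 = 14, h_8 = 3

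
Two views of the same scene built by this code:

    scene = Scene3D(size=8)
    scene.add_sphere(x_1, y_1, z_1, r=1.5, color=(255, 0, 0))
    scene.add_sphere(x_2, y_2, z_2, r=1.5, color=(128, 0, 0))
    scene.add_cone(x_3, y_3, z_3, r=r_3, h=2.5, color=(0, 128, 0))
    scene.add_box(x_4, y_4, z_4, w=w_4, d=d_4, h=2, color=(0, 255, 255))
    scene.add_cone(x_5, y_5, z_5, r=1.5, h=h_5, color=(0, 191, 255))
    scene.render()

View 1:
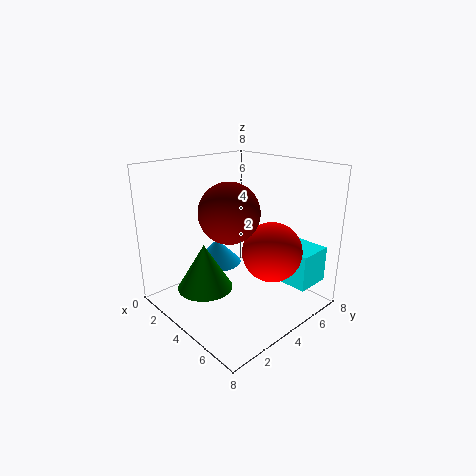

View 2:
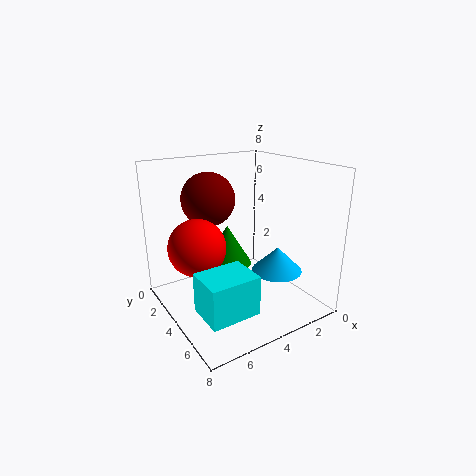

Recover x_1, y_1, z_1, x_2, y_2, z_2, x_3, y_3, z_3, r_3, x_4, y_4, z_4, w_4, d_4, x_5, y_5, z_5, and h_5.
x_1 = 6.5, y_1 = 4, z_1 = 4, x_2 = 5, y_2 = 2.5, z_2 = 6, x_3 = 3.5, y_3 = 2, z_3 = 1.5, r_3 = 1.5, x_4 = 5, y_4 = 5.5, z_4 = 1.5, w_4 = 2.5, d_4 = 2, x_5 = 1.5, y_5 = 4.5, z_5 = 1.5, h_5 = 1.5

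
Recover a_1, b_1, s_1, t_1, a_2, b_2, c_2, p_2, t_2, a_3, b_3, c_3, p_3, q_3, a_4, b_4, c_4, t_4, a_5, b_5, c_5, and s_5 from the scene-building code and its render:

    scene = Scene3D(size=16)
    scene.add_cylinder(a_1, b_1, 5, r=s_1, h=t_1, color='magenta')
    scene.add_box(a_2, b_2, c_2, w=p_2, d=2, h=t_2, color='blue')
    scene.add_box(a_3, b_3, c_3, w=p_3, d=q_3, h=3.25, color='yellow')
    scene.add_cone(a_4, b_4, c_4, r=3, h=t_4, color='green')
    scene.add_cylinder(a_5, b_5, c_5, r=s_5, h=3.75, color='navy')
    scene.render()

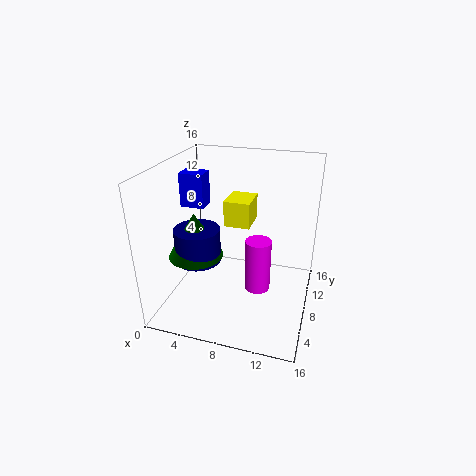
a_1 = 11.25
b_1 = 4
s_1 = 1.25
t_1 = 5.25
a_2 = 2.5
b_2 = 5.75
c_2 = 12
p_2 = 2.5
t_2 = 3.5
a_3 = 5
b_3 = 11.75
c_3 = 7.25
p_3 = 3.25
q_3 = 4
a_4 = 3.75
b_4 = 6
c_4 = 6.25
t_4 = 5
a_5 = 4
b_5 = 6
c_5 = 5.75
s_5 = 2.5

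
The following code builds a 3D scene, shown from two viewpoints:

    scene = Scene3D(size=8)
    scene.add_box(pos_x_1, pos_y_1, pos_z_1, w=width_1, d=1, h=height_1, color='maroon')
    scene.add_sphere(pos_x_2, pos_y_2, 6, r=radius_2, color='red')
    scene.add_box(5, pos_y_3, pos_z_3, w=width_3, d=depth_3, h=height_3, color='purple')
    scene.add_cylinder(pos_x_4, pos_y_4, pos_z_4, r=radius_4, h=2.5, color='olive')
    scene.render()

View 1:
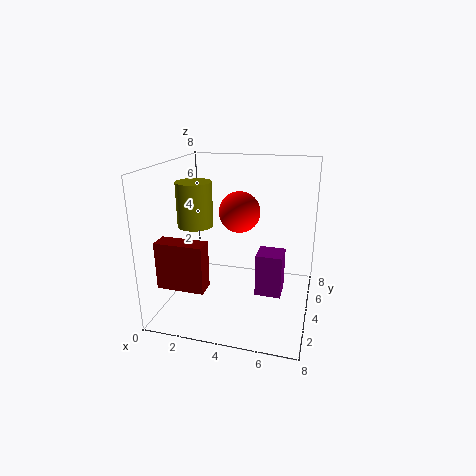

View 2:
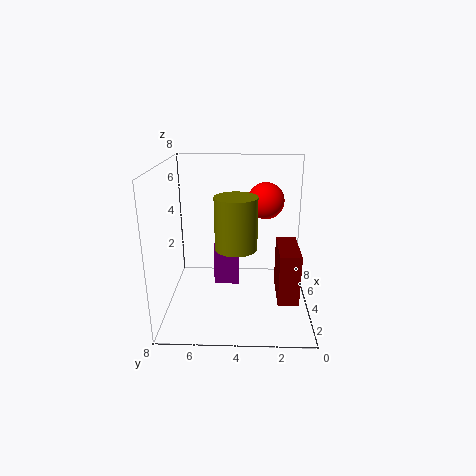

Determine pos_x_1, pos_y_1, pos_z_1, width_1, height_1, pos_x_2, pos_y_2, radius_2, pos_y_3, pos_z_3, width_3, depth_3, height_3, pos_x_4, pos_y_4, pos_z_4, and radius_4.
pos_x_1 = 0.5; pos_y_1 = 1; pos_z_1 = 2; width_1 = 2.5; height_1 = 2.5; pos_x_2 = 4.5; pos_y_2 = 2.5; radius_2 = 1; pos_y_3 = 4; pos_z_3 = 0.5; width_3 = 1.5; depth_3 = 1.5; height_3 = 2.5; pos_x_4 = 1.5; pos_y_4 = 4; pos_z_4 = 4.5; radius_4 = 1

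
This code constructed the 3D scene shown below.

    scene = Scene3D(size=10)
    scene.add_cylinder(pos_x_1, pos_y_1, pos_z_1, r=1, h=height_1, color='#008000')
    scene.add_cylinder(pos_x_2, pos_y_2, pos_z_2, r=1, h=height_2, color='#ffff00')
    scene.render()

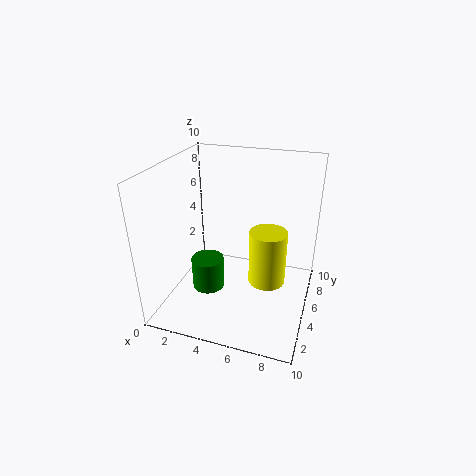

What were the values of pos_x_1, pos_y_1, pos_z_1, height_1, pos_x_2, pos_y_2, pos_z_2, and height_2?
pos_x_1 = 4; pos_y_1 = 2; pos_z_1 = 3; height_1 = 2; pos_x_2 = 8; pos_y_2 = 1; pos_z_2 = 5; height_2 = 3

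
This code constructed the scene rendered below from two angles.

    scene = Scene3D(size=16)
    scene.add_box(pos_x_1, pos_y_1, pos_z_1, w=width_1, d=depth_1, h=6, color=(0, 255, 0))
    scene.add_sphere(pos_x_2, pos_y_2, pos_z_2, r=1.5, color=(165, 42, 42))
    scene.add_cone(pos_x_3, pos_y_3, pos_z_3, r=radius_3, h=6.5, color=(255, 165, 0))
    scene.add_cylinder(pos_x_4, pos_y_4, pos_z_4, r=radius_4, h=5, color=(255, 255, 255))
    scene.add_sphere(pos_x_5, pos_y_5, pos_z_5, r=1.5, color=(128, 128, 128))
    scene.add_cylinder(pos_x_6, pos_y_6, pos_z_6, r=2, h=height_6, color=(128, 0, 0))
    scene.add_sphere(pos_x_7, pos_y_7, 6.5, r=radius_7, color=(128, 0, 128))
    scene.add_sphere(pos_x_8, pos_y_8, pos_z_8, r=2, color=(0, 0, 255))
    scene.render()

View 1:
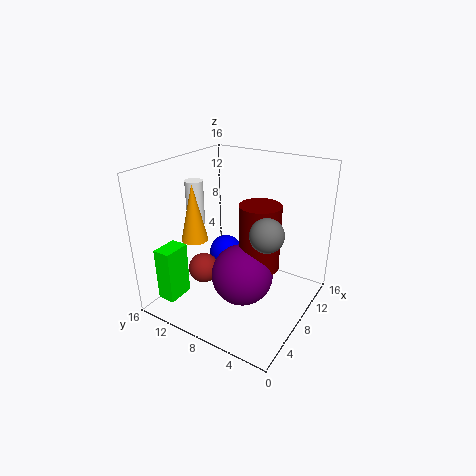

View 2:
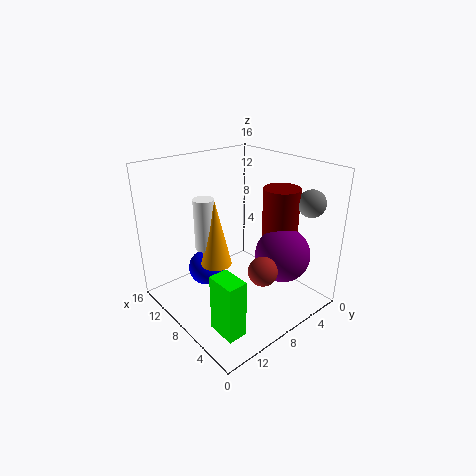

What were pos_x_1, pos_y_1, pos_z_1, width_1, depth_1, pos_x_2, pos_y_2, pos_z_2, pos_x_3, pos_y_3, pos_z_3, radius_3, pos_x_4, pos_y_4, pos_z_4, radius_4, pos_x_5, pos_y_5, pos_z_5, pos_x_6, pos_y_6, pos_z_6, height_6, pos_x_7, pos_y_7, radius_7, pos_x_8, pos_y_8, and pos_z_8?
pos_x_1 = 1.5
pos_y_1 = 12.5
pos_z_1 = 1.5
width_1 = 3
depth_1 = 2
pos_x_2 = 3
pos_y_2 = 9
pos_z_2 = 6.5
pos_x_3 = 6
pos_y_3 = 12.5
pos_z_3 = 7.5
radius_3 = 1.5
pos_x_4 = 7
pos_y_4 = 13
pos_z_4 = 9
radius_4 = 1
pos_x_5 = 3
pos_y_5 = 2
pos_z_5 = 12
pos_x_6 = 5.5
pos_y_6 = 4
pos_z_6 = 7
height_6 = 6.5
pos_x_7 = 4
pos_y_7 = 5
radius_7 = 3
pos_x_8 = 10
pos_y_8 = 11
pos_z_8 = 4.5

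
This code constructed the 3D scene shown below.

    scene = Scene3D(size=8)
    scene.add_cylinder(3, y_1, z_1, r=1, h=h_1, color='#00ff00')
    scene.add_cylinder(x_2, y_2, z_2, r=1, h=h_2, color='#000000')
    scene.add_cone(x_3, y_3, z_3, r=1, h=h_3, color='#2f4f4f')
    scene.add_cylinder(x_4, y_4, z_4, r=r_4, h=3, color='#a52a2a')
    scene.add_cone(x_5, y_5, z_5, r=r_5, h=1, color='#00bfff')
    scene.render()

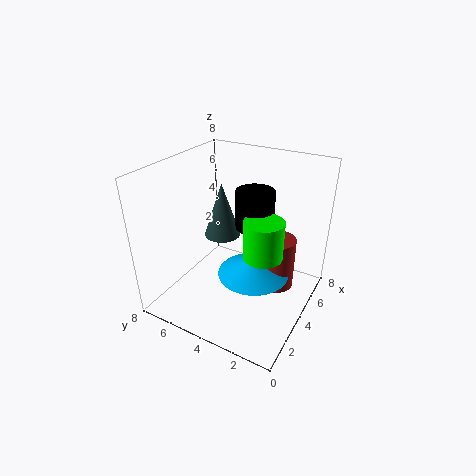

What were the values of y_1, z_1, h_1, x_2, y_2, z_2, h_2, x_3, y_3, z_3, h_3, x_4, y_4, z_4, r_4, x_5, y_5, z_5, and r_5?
y_1 = 2
z_1 = 4
h_1 = 2
x_2 = 4
y_2 = 3
z_2 = 5
h_2 = 2
x_3 = 4
y_3 = 5
z_3 = 4
h_3 = 3
x_4 = 5
y_4 = 2
z_4 = 1
r_4 = 1
x_5 = 4
y_5 = 3
z_5 = 2
r_5 = 2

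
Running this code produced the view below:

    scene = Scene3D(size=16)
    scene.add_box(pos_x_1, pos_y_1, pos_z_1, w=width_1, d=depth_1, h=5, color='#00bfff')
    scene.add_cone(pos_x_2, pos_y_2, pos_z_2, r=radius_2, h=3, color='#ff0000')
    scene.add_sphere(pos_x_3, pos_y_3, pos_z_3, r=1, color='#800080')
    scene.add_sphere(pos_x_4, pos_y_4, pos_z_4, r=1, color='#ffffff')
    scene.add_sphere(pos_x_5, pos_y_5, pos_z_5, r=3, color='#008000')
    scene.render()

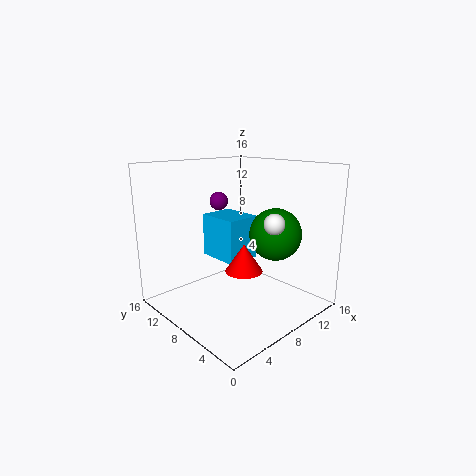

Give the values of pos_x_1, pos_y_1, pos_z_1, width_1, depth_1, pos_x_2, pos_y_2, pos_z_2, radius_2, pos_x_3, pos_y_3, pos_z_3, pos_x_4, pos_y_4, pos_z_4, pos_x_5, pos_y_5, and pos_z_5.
pos_x_1 = 7
pos_y_1 = 8
pos_z_1 = 5
width_1 = 4
depth_1 = 5
pos_x_2 = 7
pos_y_2 = 6
pos_z_2 = 5
radius_2 = 2
pos_x_3 = 7
pos_y_3 = 10
pos_z_3 = 12
pos_x_4 = 7
pos_y_4 = 2
pos_z_4 = 11
pos_x_5 = 12
pos_y_5 = 6
pos_z_5 = 8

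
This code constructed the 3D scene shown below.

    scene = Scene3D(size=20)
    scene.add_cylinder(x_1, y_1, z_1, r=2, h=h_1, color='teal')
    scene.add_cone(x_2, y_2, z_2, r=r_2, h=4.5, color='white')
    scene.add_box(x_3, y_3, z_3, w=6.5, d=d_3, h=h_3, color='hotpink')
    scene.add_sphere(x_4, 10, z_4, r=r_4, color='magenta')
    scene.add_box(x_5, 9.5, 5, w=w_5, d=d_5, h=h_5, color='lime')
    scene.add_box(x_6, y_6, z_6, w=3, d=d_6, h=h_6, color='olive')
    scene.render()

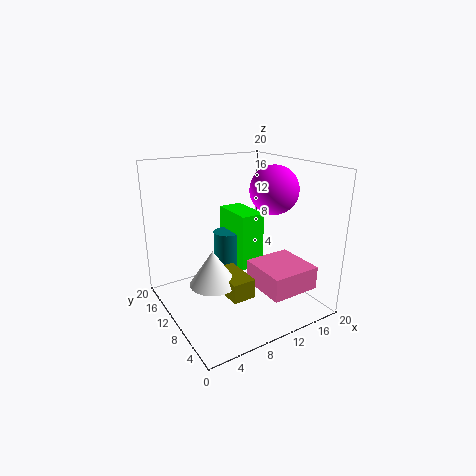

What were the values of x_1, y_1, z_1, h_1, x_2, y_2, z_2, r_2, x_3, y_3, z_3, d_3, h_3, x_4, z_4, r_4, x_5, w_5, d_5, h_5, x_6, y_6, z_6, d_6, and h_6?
x_1 = 10; y_1 = 13; z_1 = 0.5; h_1 = 9.5; x_2 = 4.5; y_2 = 7; z_2 = 6; r_2 = 3; x_3 = 9.5; y_3 = 0.5; z_3 = 5; d_3 = 6.5; h_3 = 3; x_4 = 16; z_4 = 16; r_4 = 3.5; x_5 = 10.5; w_5 = 3.5; d_5 = 6.5; h_5 = 8; x_6 = 5.5; y_6 = 3.5; z_6 = 4.5; d_6 = 5.5; h_6 = 2.5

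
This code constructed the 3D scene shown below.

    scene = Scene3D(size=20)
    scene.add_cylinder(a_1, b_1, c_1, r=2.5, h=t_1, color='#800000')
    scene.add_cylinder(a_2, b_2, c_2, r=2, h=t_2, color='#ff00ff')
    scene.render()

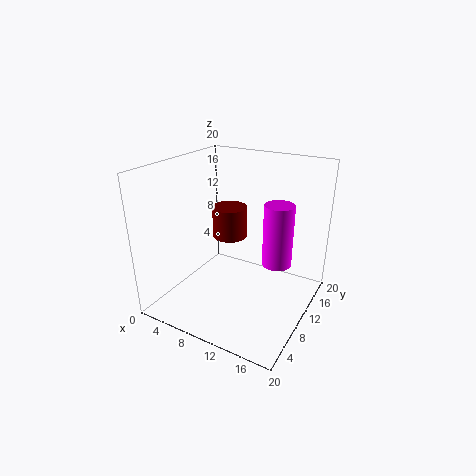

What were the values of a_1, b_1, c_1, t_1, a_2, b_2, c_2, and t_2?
a_1 = 7.5, b_1 = 12, c_1 = 9, t_1 = 4.5, a_2 = 15.5, b_2 = 11, c_2 = 7, t_2 = 8.5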